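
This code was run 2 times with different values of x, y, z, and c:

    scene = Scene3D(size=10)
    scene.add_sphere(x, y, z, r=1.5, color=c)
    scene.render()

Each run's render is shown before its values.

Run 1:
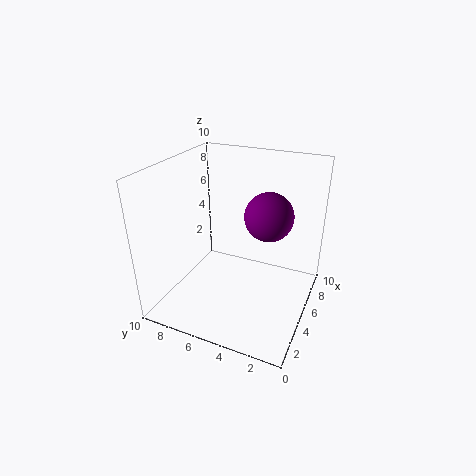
x = 4; y = 2.5; z = 7.5; c = 'purple'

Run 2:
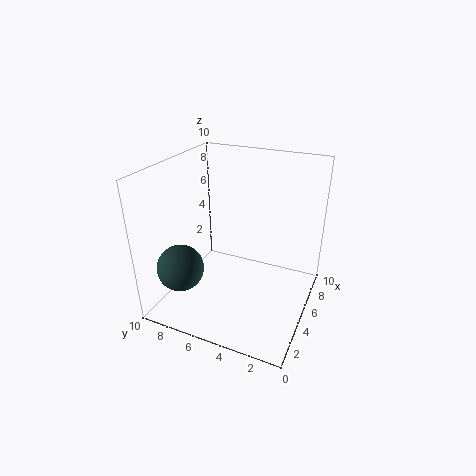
x = 1.5; y = 7.5; z = 4; c = 'darkslategray'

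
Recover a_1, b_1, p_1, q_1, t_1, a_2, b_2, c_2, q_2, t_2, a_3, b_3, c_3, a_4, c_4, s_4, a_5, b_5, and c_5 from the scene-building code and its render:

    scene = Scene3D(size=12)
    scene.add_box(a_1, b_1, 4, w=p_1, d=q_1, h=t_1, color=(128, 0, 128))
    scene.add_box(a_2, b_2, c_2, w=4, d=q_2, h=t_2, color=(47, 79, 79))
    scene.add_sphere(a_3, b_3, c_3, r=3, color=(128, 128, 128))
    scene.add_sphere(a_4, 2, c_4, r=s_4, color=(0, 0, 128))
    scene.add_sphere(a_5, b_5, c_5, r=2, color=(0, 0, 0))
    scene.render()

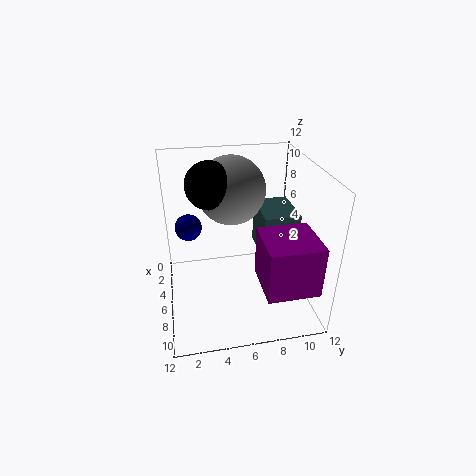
a_1 = 8; b_1 = 7; p_1 = 4; q_1 = 4; t_1 = 4; a_2 = 3; b_2 = 8; c_2 = 4; q_2 = 3; t_2 = 4; a_3 = 3; b_3 = 6; c_3 = 9; a_4 = 7; c_4 = 8; s_4 = 1; a_5 = 4; b_5 = 4; c_5 = 10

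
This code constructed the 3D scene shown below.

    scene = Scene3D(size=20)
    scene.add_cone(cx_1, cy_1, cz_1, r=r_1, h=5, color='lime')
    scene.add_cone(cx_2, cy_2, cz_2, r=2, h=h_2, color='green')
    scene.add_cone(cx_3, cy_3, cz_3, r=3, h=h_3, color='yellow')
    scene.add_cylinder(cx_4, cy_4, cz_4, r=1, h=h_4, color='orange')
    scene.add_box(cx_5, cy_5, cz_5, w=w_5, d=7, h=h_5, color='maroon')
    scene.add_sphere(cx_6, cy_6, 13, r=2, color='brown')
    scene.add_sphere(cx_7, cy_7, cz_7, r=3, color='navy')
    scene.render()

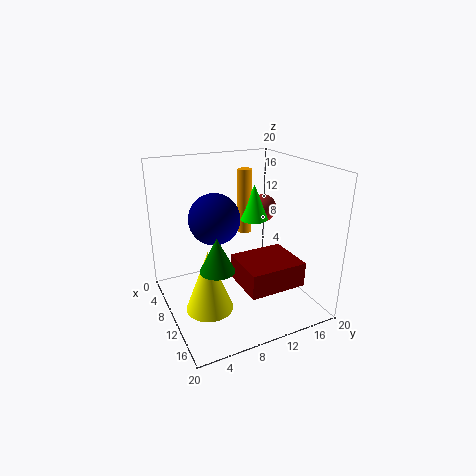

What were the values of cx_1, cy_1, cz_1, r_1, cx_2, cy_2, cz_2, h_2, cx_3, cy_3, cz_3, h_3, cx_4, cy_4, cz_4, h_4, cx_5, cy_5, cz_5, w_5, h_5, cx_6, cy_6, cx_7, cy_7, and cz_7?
cx_1 = 9
cy_1 = 13
cz_1 = 12
r_1 = 2
cx_2 = 17
cy_2 = 4
cz_2 = 10
h_2 = 4
cx_3 = 14
cy_3 = 4
cz_3 = 3
h_3 = 8
cx_4 = 8
cy_4 = 12
cz_4 = 10
h_4 = 9
cx_5 = 14
cy_5 = 7
cz_5 = 7
w_5 = 6
h_5 = 3
cx_6 = 8
cy_6 = 15
cx_7 = 14
cy_7 = 5
cz_7 = 15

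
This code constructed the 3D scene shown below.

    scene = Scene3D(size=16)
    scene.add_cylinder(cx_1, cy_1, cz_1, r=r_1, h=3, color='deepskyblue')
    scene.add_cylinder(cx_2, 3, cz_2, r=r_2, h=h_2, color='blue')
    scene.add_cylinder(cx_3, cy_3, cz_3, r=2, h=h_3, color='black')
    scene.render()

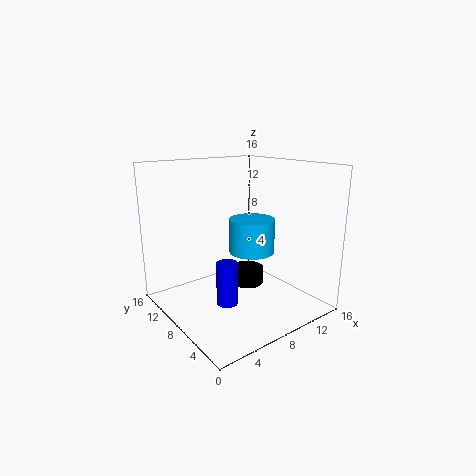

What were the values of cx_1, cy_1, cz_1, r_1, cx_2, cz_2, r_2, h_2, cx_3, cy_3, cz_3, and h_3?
cx_1 = 5
cy_1 = 2
cz_1 = 9
r_1 = 2
cx_2 = 3
cz_2 = 4
r_2 = 1
h_2 = 4
cx_3 = 11
cy_3 = 10
cz_3 = 1
h_3 = 2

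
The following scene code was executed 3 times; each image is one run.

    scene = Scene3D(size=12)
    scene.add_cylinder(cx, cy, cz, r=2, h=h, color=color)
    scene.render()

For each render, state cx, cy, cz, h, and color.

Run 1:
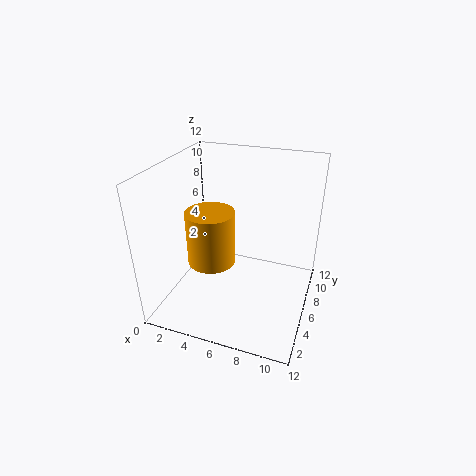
cx = 4
cy = 5
cz = 4
h = 4.5
color = 'orange'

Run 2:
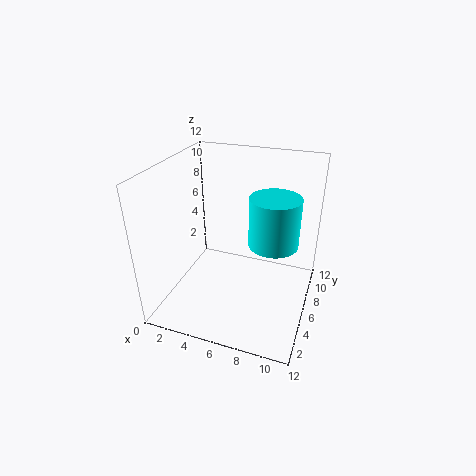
cx = 9
cy = 6
cz = 6
h = 4
color = 'cyan'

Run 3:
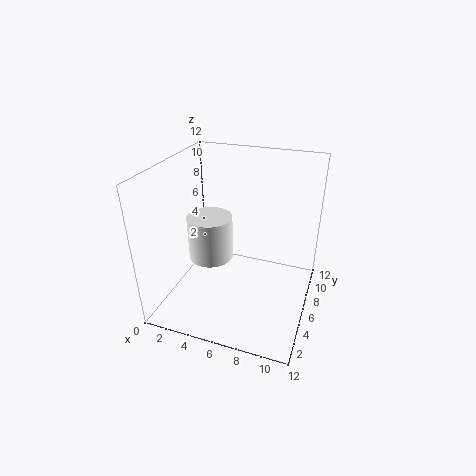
cx = 3
cy = 7
cz = 3
h = 4
color = 'white'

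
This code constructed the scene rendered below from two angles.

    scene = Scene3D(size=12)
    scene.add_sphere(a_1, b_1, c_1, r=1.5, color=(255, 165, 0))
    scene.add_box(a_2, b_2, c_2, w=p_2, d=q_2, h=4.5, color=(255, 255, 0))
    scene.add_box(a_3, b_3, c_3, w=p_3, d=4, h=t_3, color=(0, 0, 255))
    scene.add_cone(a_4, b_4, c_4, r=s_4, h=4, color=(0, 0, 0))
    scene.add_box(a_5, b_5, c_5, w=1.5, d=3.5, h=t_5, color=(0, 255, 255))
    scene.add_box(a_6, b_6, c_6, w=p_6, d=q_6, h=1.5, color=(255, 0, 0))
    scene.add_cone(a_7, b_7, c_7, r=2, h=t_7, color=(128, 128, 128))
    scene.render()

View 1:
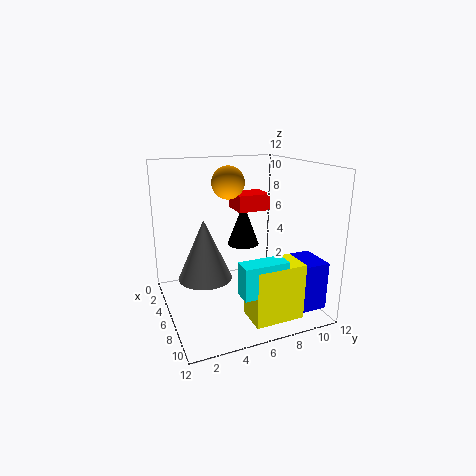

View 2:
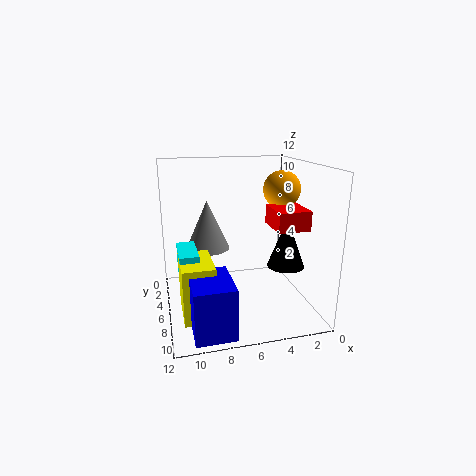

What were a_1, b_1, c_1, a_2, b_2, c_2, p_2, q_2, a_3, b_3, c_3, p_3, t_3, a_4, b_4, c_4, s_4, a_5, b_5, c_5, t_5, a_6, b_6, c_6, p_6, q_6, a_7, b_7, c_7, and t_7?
a_1 = 2.5
b_1 = 6.5
c_1 = 10
a_2 = 8.5
b_2 = 5.5
c_2 = 0.5
p_2 = 2.5
q_2 = 4
a_3 = 7.5
b_3 = 8
c_3 = 0.5
p_3 = 3
t_3 = 4
a_4 = 2.5
b_4 = 8
c_4 = 4
s_4 = 1.5
a_5 = 9.5
b_5 = 4.5
c_5 = 3
t_5 = 2.5
a_6 = 1.5
b_6 = 7
c_6 = 7.5
p_6 = 2.5
q_6 = 3
a_7 = 8
b_7 = 2.5
c_7 = 4
t_7 = 4.5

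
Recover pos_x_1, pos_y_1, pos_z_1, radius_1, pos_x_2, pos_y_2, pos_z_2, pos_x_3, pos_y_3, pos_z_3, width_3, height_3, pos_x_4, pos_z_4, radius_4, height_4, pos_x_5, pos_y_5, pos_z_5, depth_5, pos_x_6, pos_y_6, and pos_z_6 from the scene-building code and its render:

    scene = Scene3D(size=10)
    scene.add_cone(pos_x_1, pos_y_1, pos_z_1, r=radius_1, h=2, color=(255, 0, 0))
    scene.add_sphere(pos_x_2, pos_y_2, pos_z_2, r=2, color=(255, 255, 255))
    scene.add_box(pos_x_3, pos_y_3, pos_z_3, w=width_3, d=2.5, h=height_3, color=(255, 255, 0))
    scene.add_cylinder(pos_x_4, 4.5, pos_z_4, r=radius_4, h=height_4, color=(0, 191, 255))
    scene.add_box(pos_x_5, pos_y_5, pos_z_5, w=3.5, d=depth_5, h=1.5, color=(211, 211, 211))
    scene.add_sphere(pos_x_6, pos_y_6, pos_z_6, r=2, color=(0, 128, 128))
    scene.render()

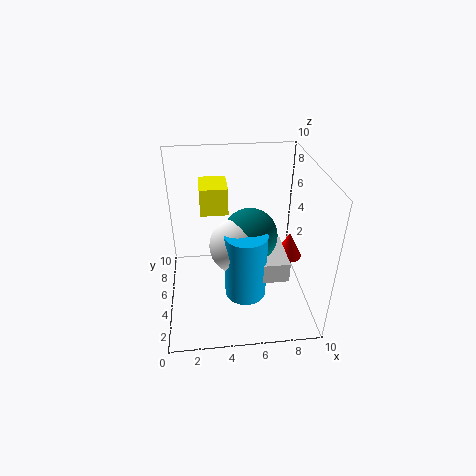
pos_x_1 = 9
pos_y_1 = 6
pos_z_1 = 2.5
radius_1 = 1
pos_x_2 = 5
pos_y_2 = 5.5
pos_z_2 = 4
pos_x_3 = 2.5
pos_y_3 = 6.5
pos_z_3 = 6
width_3 = 2
height_3 = 2
pos_x_4 = 5.5
pos_z_4 = 0.5
radius_4 = 1.5
height_4 = 5
pos_x_5 = 5
pos_y_5 = 3.5
pos_z_5 = 2
depth_5 = 3.5
pos_x_6 = 6
pos_y_6 = 6
pos_z_6 = 4.5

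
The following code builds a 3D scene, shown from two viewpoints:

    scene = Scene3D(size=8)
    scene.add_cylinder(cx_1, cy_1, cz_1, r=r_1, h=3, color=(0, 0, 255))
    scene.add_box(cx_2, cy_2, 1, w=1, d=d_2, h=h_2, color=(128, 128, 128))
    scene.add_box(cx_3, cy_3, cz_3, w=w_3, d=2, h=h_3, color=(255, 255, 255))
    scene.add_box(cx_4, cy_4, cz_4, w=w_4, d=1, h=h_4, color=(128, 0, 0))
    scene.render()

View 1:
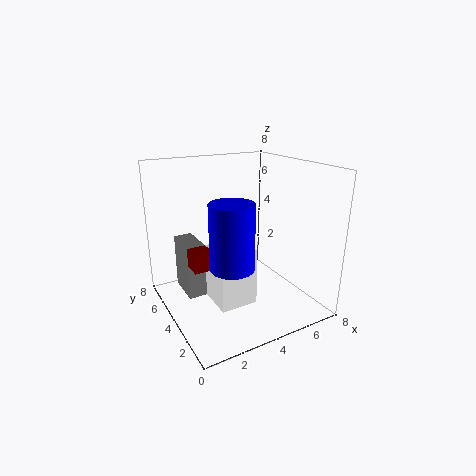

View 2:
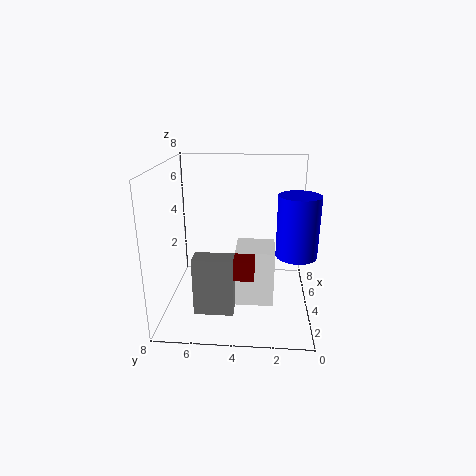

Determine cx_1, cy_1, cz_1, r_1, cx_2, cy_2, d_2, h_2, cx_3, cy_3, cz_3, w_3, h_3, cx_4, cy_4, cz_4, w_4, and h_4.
cx_1 = 2; cy_1 = 1; cz_1 = 4; r_1 = 1; cx_2 = 1; cy_2 = 4; d_2 = 2; h_2 = 3; cx_3 = 2; cy_3 = 2; cz_3 = 1; w_3 = 2; h_3 = 3; cx_4 = 1; cy_4 = 3; cz_4 = 3; w_4 = 2; h_4 = 1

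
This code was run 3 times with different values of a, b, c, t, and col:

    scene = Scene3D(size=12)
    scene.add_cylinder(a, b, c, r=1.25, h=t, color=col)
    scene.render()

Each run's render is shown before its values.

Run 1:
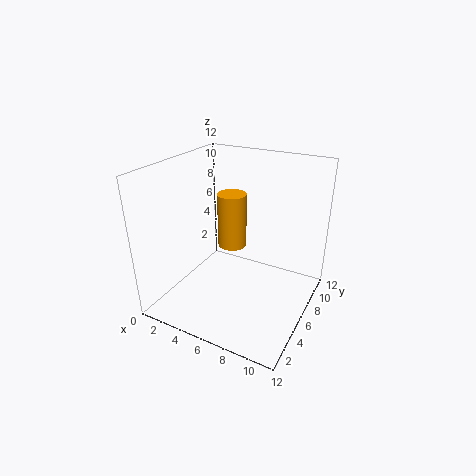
a = 4.75, b = 7.25, c = 4.5, t = 4.75, col = 'orange'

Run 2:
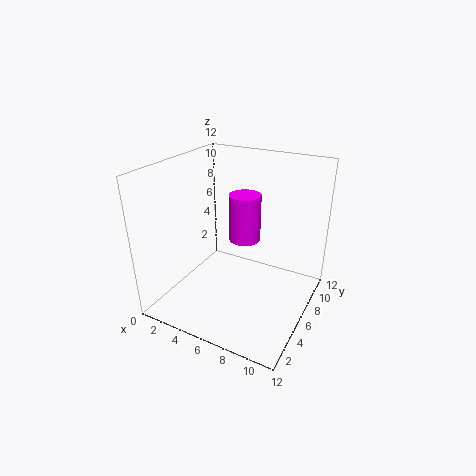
a = 6.75, b = 5.75, c = 6.25, t = 3.75, col = 'magenta'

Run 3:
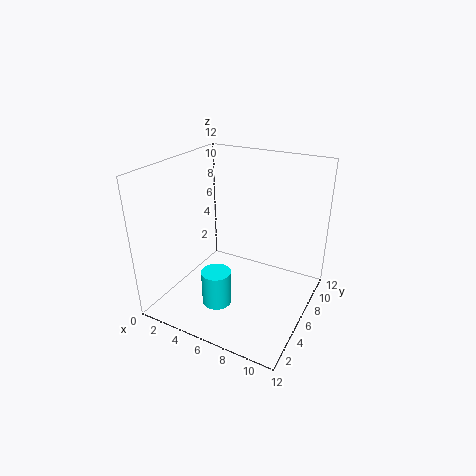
a = 5, b = 4, c = 0.5, t = 3, col = 'cyan'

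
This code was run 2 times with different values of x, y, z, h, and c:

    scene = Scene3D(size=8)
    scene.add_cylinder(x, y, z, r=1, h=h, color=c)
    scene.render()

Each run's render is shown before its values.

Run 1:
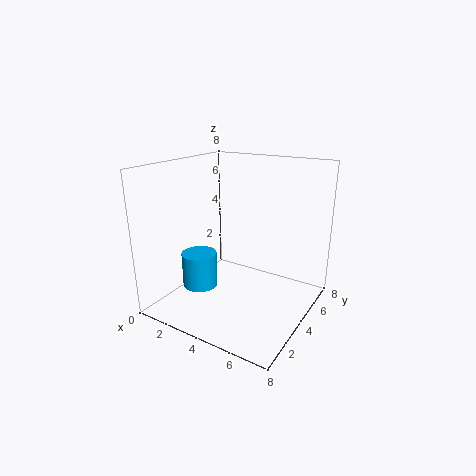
x = 2, y = 3, z = 1, h = 2, c = 'deepskyblue'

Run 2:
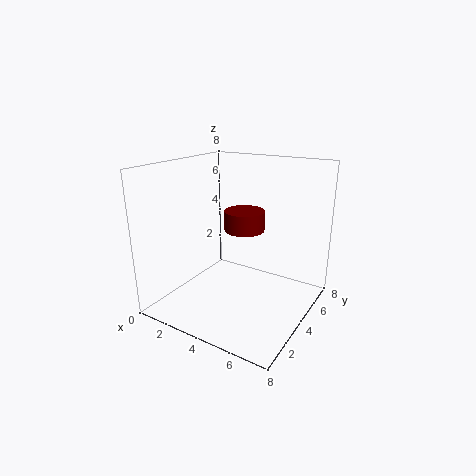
x = 5, y = 3, z = 5, h = 1, c = 'maroon'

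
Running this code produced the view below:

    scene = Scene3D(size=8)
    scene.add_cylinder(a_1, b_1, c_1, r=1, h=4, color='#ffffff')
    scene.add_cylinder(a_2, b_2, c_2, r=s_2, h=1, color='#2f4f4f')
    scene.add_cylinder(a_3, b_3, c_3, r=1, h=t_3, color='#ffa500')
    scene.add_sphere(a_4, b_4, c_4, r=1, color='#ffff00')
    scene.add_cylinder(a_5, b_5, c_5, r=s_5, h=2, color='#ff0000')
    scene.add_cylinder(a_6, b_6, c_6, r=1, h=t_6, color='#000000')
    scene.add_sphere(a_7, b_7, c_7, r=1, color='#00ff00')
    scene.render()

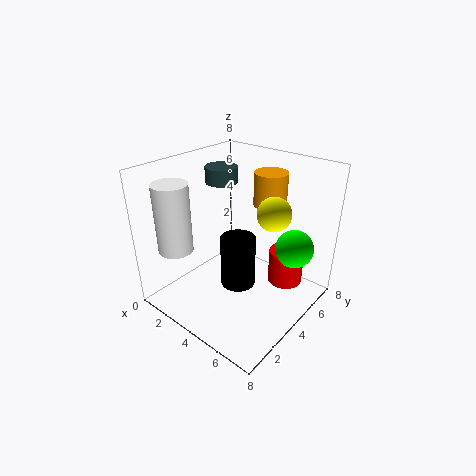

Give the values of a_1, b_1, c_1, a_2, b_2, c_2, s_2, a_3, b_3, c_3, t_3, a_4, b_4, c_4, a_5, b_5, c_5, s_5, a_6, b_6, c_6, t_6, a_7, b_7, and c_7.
a_1 = 1
b_1 = 2
c_1 = 3
a_2 = 1
b_2 = 6
c_2 = 6
s_2 = 1
a_3 = 4
b_3 = 7
c_3 = 5
t_3 = 2
a_4 = 5
b_4 = 6
c_4 = 5
a_5 = 6
b_5 = 6
c_5 = 1
s_5 = 1
a_6 = 4
b_6 = 4
c_6 = 1
t_6 = 3
a_7 = 7
b_7 = 5
c_7 = 4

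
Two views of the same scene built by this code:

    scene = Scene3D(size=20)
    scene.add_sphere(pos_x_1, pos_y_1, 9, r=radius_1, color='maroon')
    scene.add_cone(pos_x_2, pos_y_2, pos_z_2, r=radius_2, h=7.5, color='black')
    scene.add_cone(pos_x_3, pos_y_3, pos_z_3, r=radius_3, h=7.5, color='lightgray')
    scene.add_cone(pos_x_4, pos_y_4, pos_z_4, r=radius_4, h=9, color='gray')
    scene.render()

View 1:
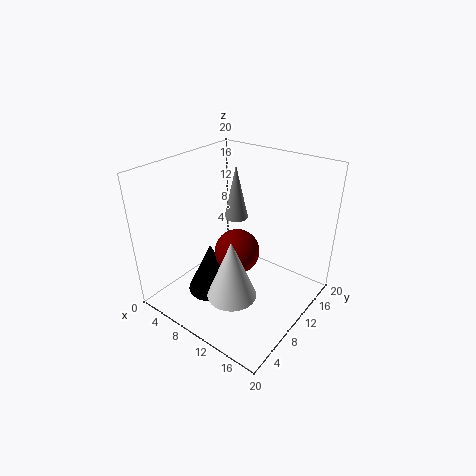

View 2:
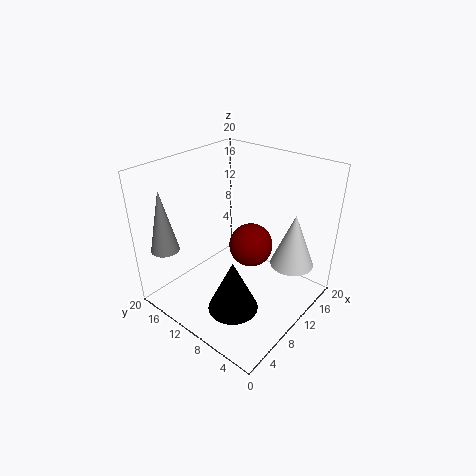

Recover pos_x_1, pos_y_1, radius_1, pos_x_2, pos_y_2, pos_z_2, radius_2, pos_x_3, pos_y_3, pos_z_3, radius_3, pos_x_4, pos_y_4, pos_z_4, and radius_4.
pos_x_1 = 11, pos_y_1 = 8.5, radius_1 = 3, pos_x_2 = 6.5, pos_y_2 = 8, pos_z_2 = 1, radius_2 = 3.5, pos_x_3 = 14, pos_y_3 = 3.5, pos_z_3 = 6.5, radius_3 = 3, pos_x_4 = 3.5, pos_y_4 = 18, pos_z_4 = 8, radius_4 = 2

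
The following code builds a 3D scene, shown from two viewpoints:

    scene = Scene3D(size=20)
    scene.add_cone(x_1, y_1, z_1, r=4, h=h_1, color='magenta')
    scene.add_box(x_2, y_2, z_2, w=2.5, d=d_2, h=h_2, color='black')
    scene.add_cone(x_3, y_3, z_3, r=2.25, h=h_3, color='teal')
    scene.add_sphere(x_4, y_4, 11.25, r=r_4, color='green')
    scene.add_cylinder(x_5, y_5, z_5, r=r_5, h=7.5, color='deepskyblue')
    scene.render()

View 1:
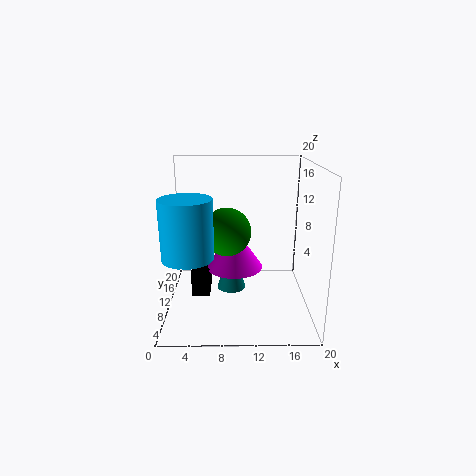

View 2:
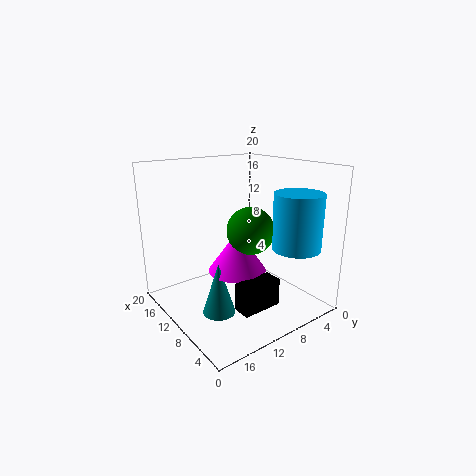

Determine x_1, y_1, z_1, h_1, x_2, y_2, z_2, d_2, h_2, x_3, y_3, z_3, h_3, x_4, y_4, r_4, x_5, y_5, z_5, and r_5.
x_1 = 9.5, y_1 = 10.5, z_1 = 5.5, h_1 = 5.75, x_2 = 3.5, y_2 = 8, z_2 = 2, d_2 = 5.5, h_2 = 3.75, x_3 = 9, y_3 = 14, z_3 = 0.25, h_3 = 7.25, x_4 = 8.5, y_4 = 9, r_4 = 3.25, x_5 = 3.75, y_5 = 5, z_5 = 9.25, r_5 = 3.25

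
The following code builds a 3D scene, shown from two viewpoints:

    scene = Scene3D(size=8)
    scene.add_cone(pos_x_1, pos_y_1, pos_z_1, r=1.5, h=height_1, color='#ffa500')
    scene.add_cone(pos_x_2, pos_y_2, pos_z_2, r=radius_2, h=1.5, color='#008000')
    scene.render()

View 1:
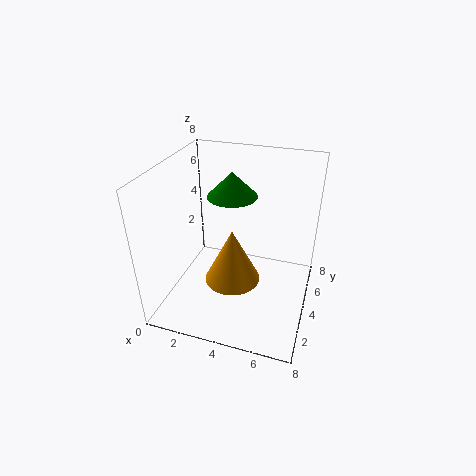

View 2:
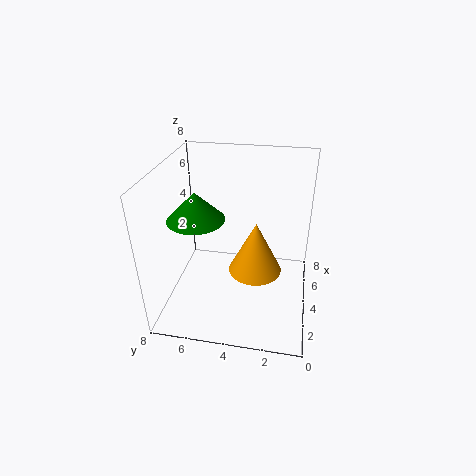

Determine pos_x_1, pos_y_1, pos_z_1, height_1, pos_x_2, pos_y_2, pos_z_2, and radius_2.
pos_x_1 = 4
pos_y_1 = 3
pos_z_1 = 2
height_1 = 3
pos_x_2 = 3
pos_y_2 = 6
pos_z_2 = 5.5
radius_2 = 1.5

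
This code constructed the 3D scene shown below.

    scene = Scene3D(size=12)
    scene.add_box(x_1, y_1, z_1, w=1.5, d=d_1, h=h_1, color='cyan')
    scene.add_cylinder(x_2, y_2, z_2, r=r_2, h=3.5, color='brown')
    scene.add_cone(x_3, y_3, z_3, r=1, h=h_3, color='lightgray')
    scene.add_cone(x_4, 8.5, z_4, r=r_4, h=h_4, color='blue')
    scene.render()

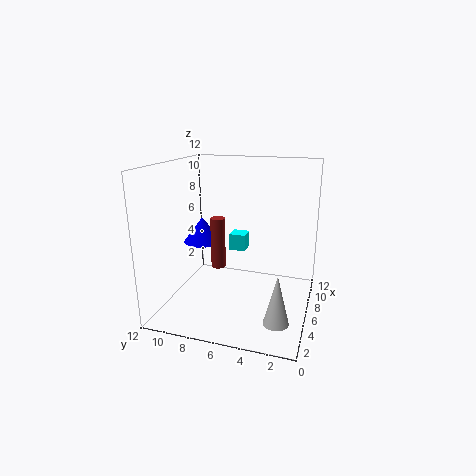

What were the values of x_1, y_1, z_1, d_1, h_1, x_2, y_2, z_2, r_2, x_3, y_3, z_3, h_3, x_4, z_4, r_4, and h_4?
x_1 = 8
y_1 = 6
z_1 = 4
d_1 = 1.5
h_1 = 1.5
x_2 = 1.5
y_2 = 6
z_2 = 5.5
r_2 = 0.5
x_3 = 3
y_3 = 2
z_3 = 0.5
h_3 = 4
x_4 = 4.5
z_4 = 6
r_4 = 1.5
h_4 = 2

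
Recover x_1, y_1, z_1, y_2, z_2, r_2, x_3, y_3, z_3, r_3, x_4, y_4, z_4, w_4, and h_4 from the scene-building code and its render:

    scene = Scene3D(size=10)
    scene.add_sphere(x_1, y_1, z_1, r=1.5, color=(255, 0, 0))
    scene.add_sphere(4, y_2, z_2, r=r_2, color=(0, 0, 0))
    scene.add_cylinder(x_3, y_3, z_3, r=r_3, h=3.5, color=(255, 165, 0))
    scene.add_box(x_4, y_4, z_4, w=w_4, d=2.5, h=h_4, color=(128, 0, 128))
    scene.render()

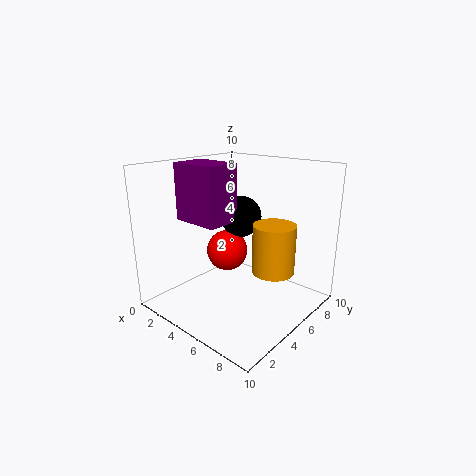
x_1 = 3.5, y_1 = 5.5, z_1 = 3.5, y_2 = 6.5, z_2 = 6, r_2 = 1.5, x_3 = 7, y_3 = 6.5, z_3 = 2.5, r_3 = 1.5, x_4 = 1, y_4 = 3, z_4 = 6, w_4 = 3.5, h_4 = 4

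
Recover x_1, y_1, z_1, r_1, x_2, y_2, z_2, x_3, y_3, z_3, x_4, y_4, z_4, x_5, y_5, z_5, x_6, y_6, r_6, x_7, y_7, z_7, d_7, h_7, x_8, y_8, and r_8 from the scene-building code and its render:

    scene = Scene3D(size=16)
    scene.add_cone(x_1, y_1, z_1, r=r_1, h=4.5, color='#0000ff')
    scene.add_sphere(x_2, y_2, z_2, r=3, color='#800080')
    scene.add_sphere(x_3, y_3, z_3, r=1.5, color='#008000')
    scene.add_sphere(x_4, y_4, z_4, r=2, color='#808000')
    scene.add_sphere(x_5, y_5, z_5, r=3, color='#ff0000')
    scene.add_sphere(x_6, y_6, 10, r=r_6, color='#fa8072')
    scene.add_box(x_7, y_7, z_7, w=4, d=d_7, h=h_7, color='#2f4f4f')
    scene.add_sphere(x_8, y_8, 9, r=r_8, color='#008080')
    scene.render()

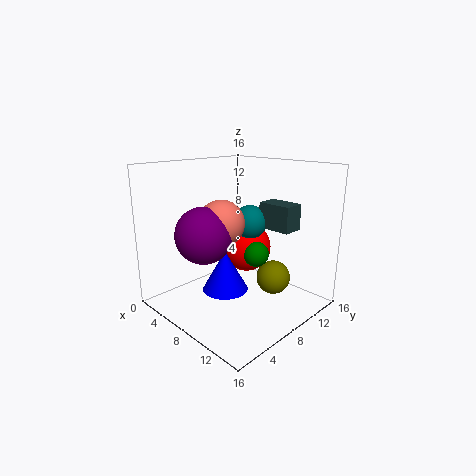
x_1 = 8, y_1 = 6, z_1 = 2.5, r_1 = 2.5, x_2 = 7, y_2 = 4, z_2 = 9, x_3 = 8.5, y_3 = 10.5, z_3 = 5.5, x_4 = 10, y_4 = 12, z_4 = 2.5, x_5 = 6, y_5 = 11.5, z_5 = 5.5, x_6 = 7.5, y_6 = 6, r_6 = 2.5, x_7 = 8, y_7 = 11.5, z_7 = 8.5, d_7 = 2.5, h_7 = 3, x_8 = 7, y_8 = 11, r_8 = 2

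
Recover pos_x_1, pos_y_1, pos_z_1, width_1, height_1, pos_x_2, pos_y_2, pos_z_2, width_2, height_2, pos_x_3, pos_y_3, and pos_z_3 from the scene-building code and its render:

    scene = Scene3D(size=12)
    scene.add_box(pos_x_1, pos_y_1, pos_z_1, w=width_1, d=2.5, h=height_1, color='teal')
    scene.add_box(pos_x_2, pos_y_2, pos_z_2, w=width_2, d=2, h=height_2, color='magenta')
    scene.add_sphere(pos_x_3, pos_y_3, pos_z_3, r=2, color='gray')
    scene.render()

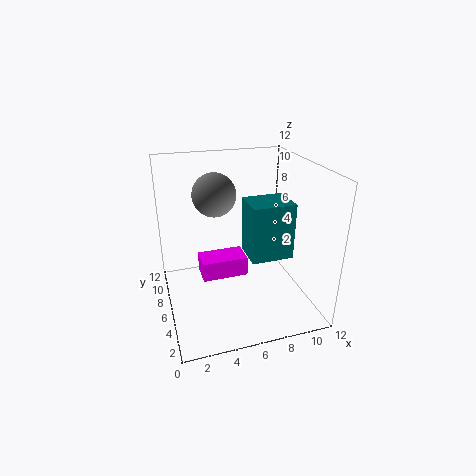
pos_x_1 = 5.5, pos_y_1 = 1, pos_z_1 = 6.5, width_1 = 3, height_1 = 4, pos_x_2 = 2.5, pos_y_2 = 3.5, pos_z_2 = 4, width_2 = 3.5, height_2 = 1.5, pos_x_3 = 5, pos_y_3 = 10, pos_z_3 = 8.5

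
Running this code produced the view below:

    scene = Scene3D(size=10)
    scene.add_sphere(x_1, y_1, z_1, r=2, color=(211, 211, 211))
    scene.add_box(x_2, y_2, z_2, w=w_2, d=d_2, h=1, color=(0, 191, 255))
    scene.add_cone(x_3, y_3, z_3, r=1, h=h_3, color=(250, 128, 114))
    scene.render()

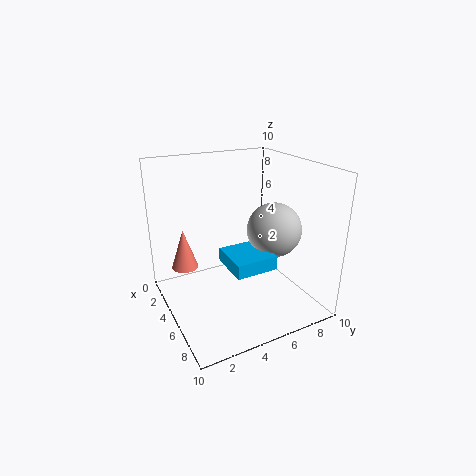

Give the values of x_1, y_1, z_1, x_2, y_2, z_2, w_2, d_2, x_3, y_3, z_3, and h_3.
x_1 = 5, y_1 = 8, z_1 = 5, x_2 = 4, y_2 = 4, z_2 = 3, w_2 = 3, d_2 = 3, x_3 = 2, y_3 = 2, z_3 = 2, h_3 = 3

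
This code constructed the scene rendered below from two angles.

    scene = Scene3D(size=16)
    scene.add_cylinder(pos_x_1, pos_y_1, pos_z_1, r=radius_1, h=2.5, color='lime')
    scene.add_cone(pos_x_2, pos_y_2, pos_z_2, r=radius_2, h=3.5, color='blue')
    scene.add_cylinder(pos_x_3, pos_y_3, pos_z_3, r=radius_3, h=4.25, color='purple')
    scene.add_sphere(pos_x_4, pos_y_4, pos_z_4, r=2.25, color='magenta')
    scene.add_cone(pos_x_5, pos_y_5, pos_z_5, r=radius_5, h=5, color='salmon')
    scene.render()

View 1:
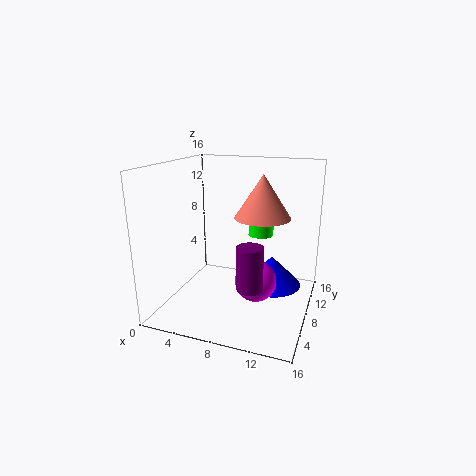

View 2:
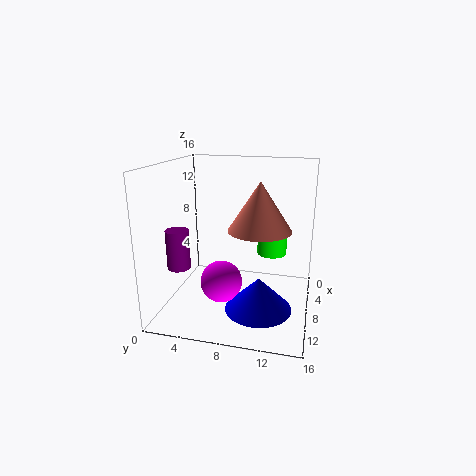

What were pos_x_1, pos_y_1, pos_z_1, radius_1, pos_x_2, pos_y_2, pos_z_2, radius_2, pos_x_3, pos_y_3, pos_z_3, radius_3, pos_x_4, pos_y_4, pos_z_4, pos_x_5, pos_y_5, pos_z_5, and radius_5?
pos_x_1 = 9.5; pos_y_1 = 12; pos_z_1 = 7.25; radius_1 = 1.5; pos_x_2 = 11.25; pos_y_2 = 11; pos_z_2 = 1.5; radius_2 = 3.5; pos_x_3 = 11.25; pos_y_3 = 2.25; pos_z_3 = 5.25; radius_3 = 1.25; pos_x_4 = 10.5; pos_y_4 = 6.75; pos_z_4 = 3.75; pos_x_5 = 10; pos_y_5 = 10.75; pos_z_5 = 9.75; radius_5 = 3.25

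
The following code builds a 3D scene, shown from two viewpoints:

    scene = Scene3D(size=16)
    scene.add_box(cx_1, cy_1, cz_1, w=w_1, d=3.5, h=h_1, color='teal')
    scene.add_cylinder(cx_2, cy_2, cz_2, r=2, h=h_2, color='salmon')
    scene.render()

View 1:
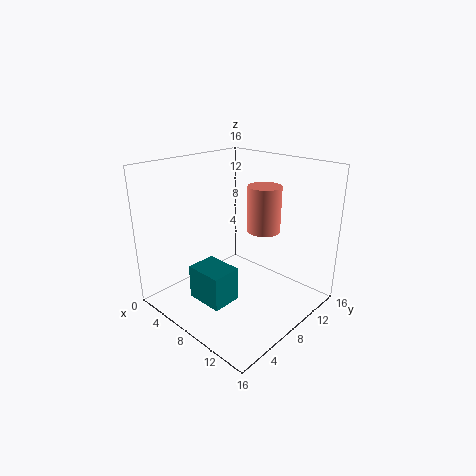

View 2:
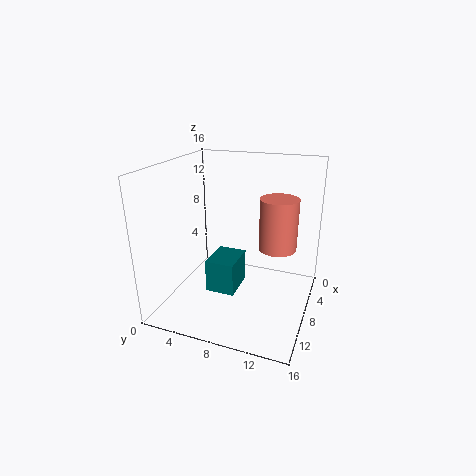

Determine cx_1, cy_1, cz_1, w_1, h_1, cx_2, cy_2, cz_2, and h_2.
cx_1 = 4; cy_1 = 4; cz_1 = 0.5; w_1 = 4.5; h_1 = 4; cx_2 = 8; cy_2 = 12.5; cz_2 = 7.5; h_2 = 5.5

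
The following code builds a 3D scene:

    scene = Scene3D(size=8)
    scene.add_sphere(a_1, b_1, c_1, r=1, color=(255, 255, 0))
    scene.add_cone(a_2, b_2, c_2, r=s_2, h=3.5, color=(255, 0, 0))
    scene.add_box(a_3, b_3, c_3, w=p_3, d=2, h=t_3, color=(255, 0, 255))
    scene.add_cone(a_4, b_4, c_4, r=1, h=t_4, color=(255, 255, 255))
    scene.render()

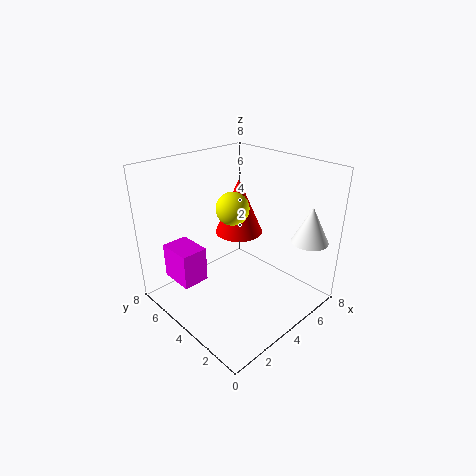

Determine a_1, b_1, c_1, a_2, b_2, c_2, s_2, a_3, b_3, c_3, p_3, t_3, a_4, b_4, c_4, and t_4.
a_1 = 5; b_1 = 5.5; c_1 = 5; a_2 = 6; b_2 = 6; c_2 = 3; s_2 = 1.5; a_3 = 1; b_3 = 5; c_3 = 1.5; p_3 = 1.5; t_3 = 2; a_4 = 6.5; b_4 = 1; c_4 = 4; t_4 = 2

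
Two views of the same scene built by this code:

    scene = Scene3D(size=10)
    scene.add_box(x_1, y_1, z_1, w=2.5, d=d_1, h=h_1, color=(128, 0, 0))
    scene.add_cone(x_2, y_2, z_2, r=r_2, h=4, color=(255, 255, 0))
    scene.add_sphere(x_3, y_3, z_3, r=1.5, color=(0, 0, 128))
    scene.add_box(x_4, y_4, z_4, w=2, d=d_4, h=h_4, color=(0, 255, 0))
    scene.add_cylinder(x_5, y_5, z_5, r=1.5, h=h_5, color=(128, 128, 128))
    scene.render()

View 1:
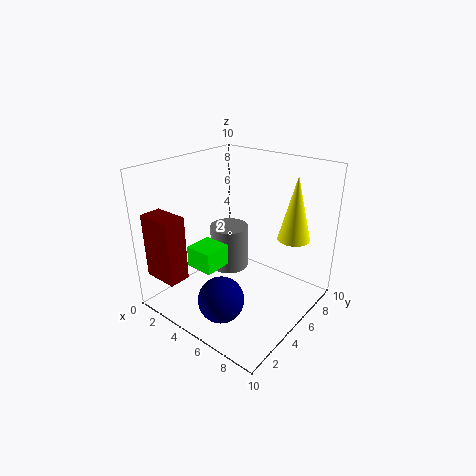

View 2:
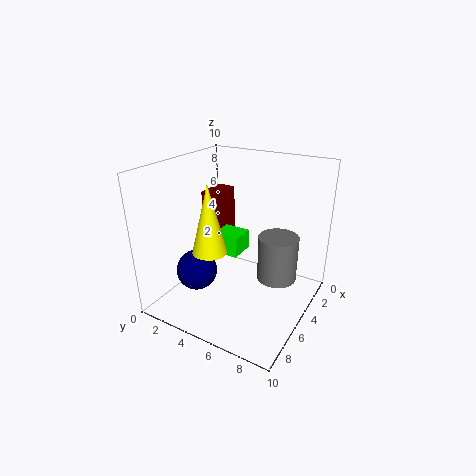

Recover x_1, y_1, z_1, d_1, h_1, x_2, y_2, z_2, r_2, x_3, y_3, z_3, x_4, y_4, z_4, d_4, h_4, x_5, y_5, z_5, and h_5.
x_1 = 0.5; y_1 = 0.5; z_1 = 2.5; d_1 = 1.5; h_1 = 4.5; x_2 = 9; y_2 = 5.5; z_2 = 6; r_2 = 1; x_3 = 6; y_3 = 2; z_3 = 2; x_4 = 2.5; y_4 = 2.5; z_4 = 3; d_4 = 2; h_4 = 1.5; x_5 = 2.5; y_5 = 7; z_5 = 1; h_5 = 3.5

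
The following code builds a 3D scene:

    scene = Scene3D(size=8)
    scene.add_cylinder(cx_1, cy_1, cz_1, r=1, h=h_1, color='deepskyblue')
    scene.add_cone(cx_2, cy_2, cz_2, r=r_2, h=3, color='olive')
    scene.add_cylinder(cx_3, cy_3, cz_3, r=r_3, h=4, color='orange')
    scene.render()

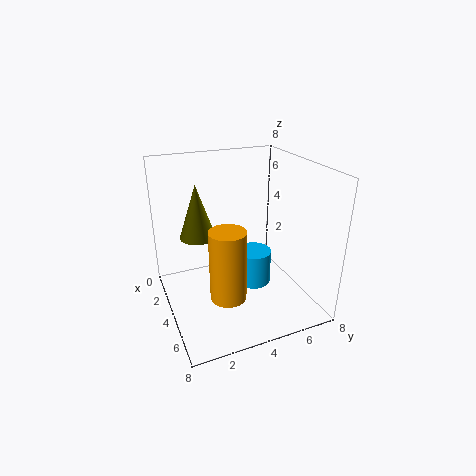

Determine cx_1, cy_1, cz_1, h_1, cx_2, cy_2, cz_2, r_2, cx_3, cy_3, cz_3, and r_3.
cx_1 = 4, cy_1 = 5, cz_1 = 1, h_1 = 2, cx_2 = 3, cy_2 = 2, cz_2 = 4, r_2 = 1, cx_3 = 5, cy_3 = 3, cz_3 = 1, r_3 = 1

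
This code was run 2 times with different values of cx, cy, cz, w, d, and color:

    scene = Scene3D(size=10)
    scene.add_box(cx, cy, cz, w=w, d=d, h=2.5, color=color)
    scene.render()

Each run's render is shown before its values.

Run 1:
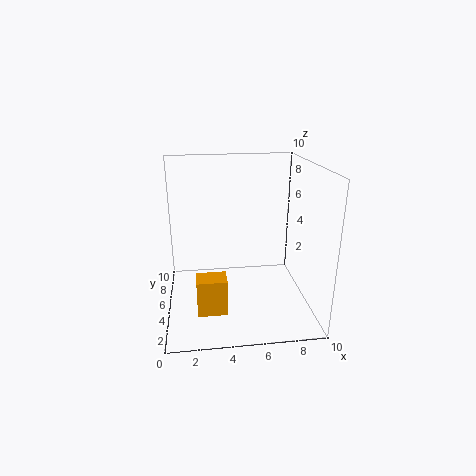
cx = 2; cy = 2.5; cz = 0.5; w = 2; d = 1.5; color = 'orange'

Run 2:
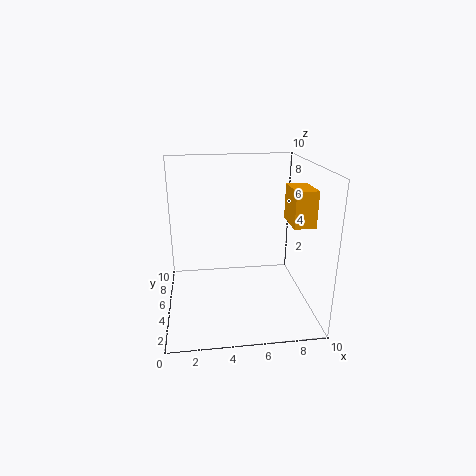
cx = 8.5; cy = 3.5; cz = 6; w = 1.5; d = 2.5; color = 'orange'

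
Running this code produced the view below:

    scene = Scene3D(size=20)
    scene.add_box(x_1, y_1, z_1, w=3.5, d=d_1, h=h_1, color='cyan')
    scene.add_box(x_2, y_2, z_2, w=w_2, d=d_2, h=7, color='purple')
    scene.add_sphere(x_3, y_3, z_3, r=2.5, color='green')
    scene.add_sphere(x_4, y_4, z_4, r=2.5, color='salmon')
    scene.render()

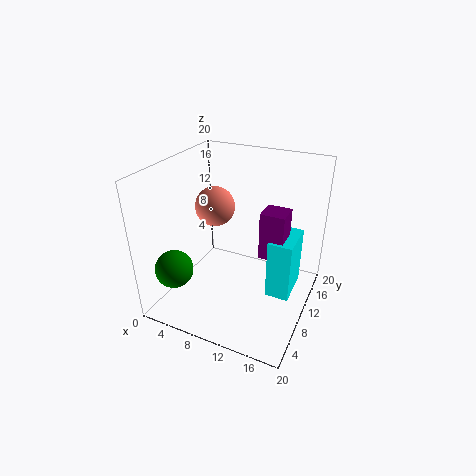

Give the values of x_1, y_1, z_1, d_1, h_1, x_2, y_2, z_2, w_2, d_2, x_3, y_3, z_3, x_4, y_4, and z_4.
x_1 = 14
y_1 = 11
z_1 = 0.5
d_1 = 6
h_1 = 9
x_2 = 12.5
y_2 = 11.5
z_2 = 6.5
w_2 = 3.5
d_2 = 3.5
x_3 = 4
y_3 = 3
z_3 = 7.5
x_4 = 8
y_4 = 7.5
z_4 = 15.5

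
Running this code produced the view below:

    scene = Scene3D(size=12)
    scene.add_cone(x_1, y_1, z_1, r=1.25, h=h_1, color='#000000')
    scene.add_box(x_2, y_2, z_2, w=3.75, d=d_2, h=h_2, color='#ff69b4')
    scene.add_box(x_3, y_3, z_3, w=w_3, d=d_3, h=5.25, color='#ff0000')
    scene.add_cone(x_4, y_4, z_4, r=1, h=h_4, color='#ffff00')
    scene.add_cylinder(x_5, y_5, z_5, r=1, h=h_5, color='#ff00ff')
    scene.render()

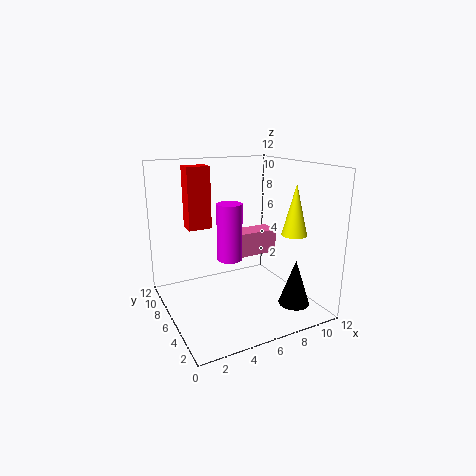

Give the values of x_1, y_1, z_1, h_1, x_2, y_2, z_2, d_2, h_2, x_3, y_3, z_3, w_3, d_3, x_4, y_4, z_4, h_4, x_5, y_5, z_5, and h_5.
x_1 = 9.25, y_1 = 2.25, z_1 = 1, h_1 = 3.75, x_2 = 5.5, y_2 = 5.25, z_2 = 4.5, d_2 = 1.75, h_2 = 2, x_3 = 2.5, y_3 = 8, z_3 = 6.5, w_3 = 2, d_3 = 1.5, x_4 = 9.25, y_4 = 2.75, z_4 = 6.75, h_4 = 4, x_5 = 4.75, y_5 = 5, z_5 = 4.75, h_5 = 4.5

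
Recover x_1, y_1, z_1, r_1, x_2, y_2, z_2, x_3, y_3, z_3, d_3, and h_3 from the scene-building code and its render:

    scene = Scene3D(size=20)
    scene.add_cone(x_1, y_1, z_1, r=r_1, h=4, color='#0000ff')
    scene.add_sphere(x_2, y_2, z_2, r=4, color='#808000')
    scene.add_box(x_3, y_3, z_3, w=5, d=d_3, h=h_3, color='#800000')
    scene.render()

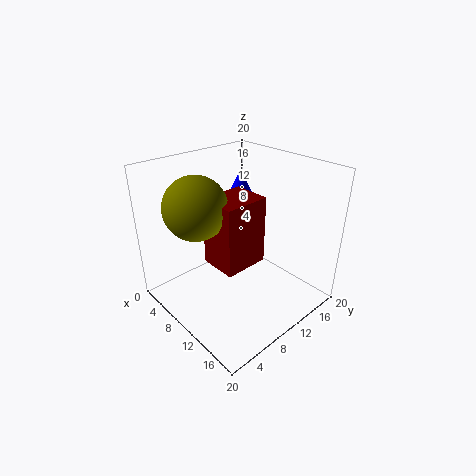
x_1 = 4, y_1 = 16, z_1 = 13, r_1 = 2, x_2 = 9, y_2 = 4, z_2 = 16, x_3 = 9, y_3 = 5, z_3 = 8, d_3 = 6, h_3 = 9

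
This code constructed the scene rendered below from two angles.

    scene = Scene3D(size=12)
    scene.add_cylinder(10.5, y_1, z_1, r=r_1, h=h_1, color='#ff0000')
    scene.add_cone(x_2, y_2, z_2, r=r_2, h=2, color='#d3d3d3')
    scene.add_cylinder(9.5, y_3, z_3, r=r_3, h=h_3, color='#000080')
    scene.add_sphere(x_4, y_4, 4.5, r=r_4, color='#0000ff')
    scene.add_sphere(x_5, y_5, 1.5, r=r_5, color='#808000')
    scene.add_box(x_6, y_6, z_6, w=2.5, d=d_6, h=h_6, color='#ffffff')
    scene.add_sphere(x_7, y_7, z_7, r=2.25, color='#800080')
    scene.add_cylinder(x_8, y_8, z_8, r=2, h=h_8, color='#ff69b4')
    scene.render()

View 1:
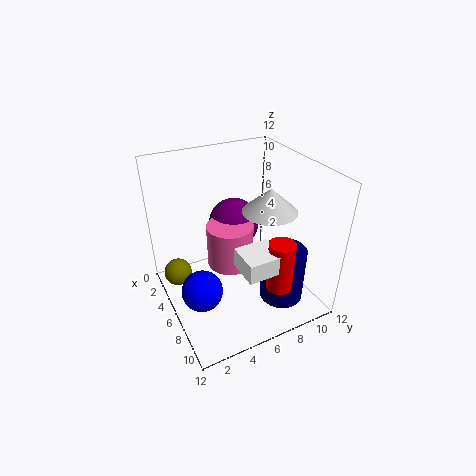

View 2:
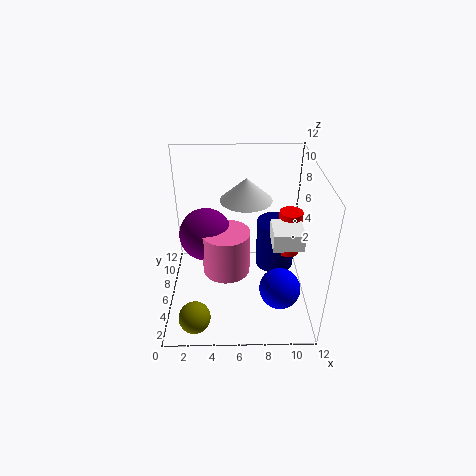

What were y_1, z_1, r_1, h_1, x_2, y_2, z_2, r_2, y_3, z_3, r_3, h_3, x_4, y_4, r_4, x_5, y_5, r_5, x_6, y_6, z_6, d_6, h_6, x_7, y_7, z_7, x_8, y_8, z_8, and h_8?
y_1 = 7.25; z_1 = 3.75; r_1 = 1; h_1 = 4; x_2 = 6.75; y_2 = 8.5; z_2 = 8.25; r_2 = 2.25; y_3 = 8.25; z_3 = 1.75; r_3 = 1.75; h_3 = 4.5; x_4 = 9; y_4 = 1.5; r_4 = 1.5; x_5 = 2.5; y_5 = 1.5; r_5 = 1.25; x_6 = 8.75; y_6 = 4.25; z_6 = 5.75; d_6 = 2.75; h_6 = 1.5; x_7 = 3.25; y_7 = 7; z_7 = 5.75; x_8 = 5; y_8 = 5.75; z_8 = 3; h_8 = 3.75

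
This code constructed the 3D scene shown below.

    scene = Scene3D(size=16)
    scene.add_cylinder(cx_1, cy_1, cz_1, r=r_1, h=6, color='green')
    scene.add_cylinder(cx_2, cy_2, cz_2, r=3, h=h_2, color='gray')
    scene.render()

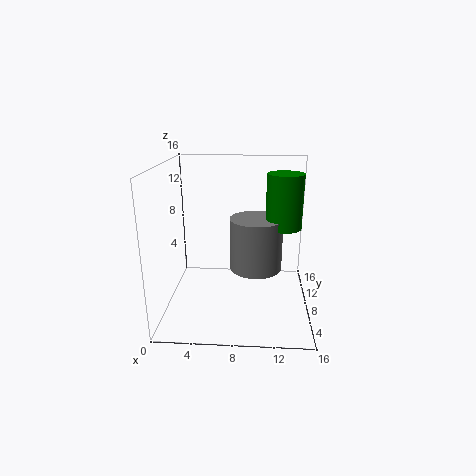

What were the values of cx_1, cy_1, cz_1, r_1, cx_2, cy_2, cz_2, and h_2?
cx_1 = 13, cy_1 = 9, cz_1 = 9, r_1 = 2, cx_2 = 10, cy_2 = 9, cz_2 = 4, h_2 = 6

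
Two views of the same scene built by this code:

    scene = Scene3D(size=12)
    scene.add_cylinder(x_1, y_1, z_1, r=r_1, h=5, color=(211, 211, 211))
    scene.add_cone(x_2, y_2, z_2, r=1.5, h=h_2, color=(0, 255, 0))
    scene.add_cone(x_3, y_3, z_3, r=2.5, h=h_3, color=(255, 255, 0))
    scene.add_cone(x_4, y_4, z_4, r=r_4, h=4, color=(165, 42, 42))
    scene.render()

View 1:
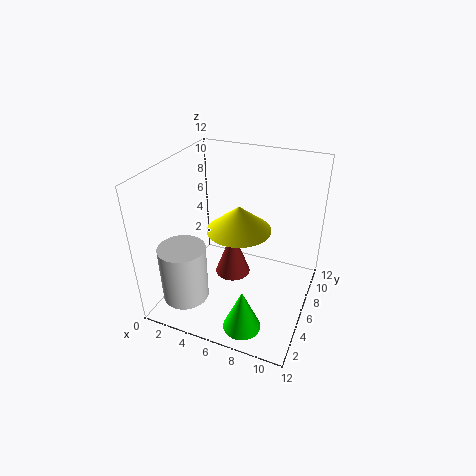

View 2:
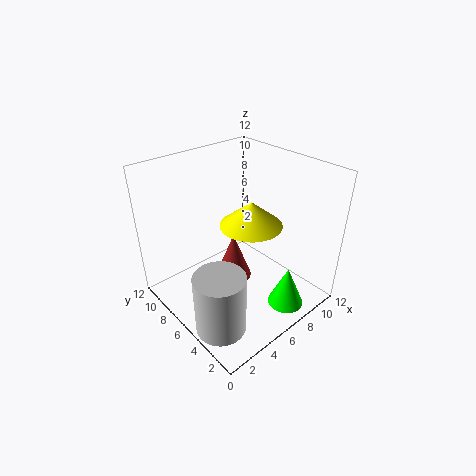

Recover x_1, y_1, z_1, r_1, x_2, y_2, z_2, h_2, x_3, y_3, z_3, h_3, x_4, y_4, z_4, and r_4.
x_1 = 2, y_1 = 3.5, z_1 = 0.5, r_1 = 2, x_2 = 8, y_2 = 2, z_2 = 0.5, h_2 = 3.5, x_3 = 6.5, y_3 = 5, z_3 = 7.5, h_3 = 2, x_4 = 5.5, y_4 = 6, z_4 = 2.5, r_4 = 1.5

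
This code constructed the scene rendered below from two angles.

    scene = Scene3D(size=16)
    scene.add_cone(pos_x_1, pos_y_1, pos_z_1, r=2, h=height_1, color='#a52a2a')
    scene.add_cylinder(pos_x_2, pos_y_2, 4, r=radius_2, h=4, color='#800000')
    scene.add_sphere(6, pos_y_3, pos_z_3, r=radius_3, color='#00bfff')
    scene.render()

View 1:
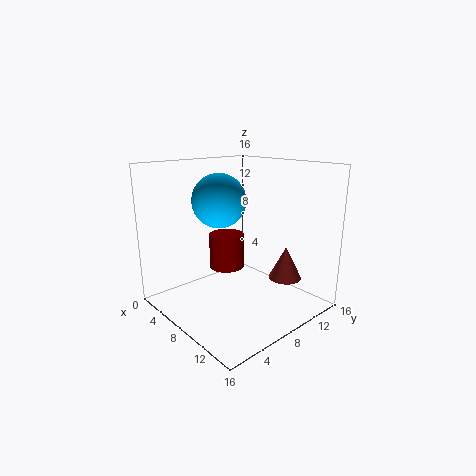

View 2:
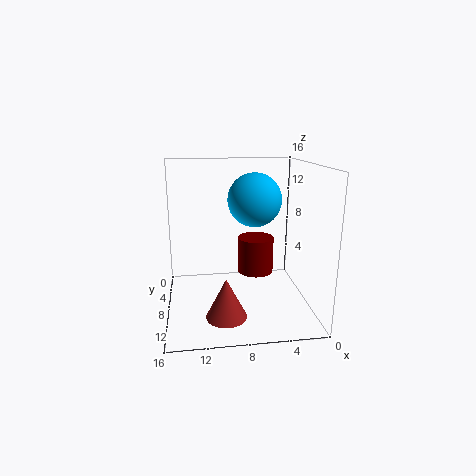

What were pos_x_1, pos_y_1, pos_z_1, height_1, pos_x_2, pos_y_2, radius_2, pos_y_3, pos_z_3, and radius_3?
pos_x_1 = 10
pos_y_1 = 14
pos_z_1 = 2
height_1 = 4
pos_x_2 = 6
pos_y_2 = 8
radius_2 = 2
pos_y_3 = 7
pos_z_3 = 12
radius_3 = 3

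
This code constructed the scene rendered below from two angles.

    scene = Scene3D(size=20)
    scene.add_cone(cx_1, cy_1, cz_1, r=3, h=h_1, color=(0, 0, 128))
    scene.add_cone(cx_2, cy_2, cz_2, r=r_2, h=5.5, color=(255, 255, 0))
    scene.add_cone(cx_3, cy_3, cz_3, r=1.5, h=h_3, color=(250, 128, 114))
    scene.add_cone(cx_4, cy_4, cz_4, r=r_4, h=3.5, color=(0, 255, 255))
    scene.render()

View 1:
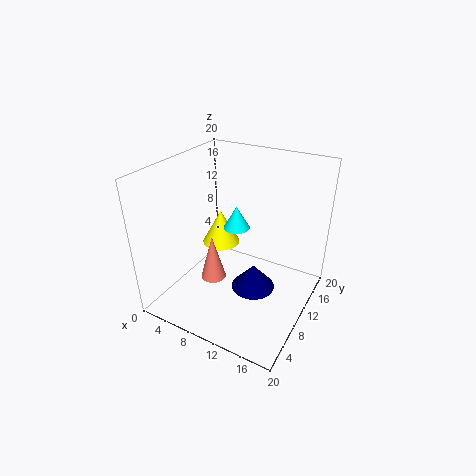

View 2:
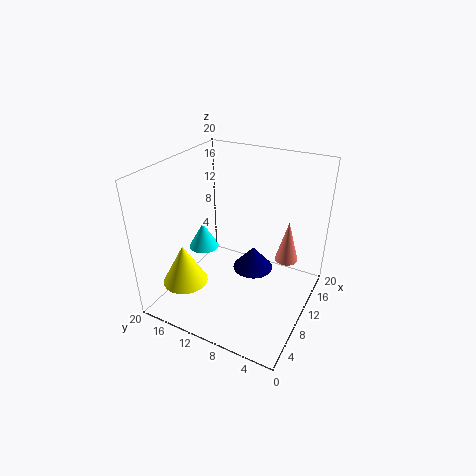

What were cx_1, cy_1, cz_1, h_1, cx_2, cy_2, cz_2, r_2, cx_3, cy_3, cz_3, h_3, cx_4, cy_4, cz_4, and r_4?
cx_1 = 13
cy_1 = 9
cz_1 = 3.5
h_1 = 3.5
cx_2 = 4
cy_2 = 15
cz_2 = 5
r_2 = 3
cx_3 = 10.5
cy_3 = 3
cz_3 = 8.5
h_3 = 5.5
cx_4 = 7.5
cy_4 = 14
cz_4 = 9
r_4 = 2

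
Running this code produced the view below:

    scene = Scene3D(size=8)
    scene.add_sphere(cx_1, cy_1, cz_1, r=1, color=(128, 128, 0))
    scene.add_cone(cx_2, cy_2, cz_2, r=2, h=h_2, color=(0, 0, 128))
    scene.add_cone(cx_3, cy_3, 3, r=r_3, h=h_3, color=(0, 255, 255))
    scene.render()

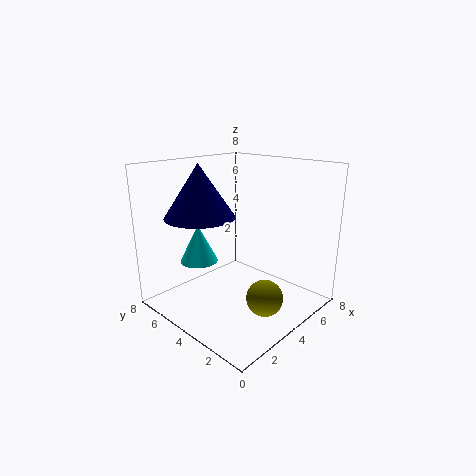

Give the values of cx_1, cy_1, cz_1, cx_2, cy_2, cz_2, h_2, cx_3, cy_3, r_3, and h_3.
cx_1 = 4, cy_1 = 2, cz_1 = 1, cx_2 = 3, cy_2 = 6, cz_2 = 5, h_2 = 3, cx_3 = 2, cy_3 = 5, r_3 = 1, h_3 = 2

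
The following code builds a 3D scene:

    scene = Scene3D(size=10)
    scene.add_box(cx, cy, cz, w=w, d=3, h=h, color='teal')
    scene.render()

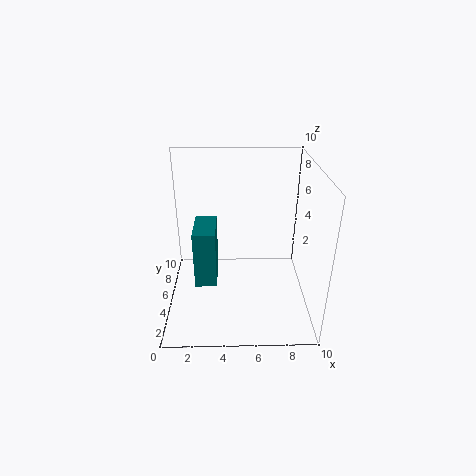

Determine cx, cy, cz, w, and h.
cx = 2, cy = 3.5, cz = 2, w = 1.5, h = 4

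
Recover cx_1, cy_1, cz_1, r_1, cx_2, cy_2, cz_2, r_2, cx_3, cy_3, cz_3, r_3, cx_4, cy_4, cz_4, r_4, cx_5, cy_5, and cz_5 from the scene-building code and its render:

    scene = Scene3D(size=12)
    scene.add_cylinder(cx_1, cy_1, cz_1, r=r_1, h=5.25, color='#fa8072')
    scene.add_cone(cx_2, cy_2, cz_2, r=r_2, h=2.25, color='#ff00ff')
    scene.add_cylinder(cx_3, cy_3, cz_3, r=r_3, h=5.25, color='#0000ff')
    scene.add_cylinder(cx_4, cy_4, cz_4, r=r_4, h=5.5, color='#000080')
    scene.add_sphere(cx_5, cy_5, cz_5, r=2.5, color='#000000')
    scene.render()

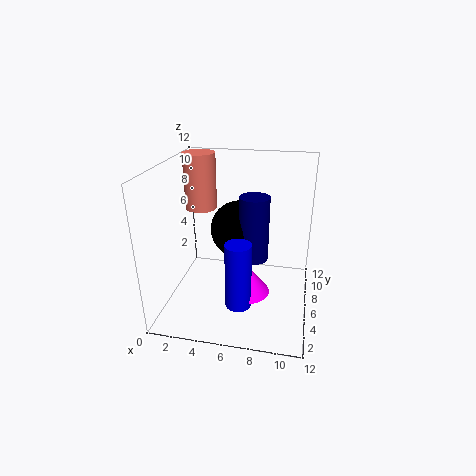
cx_1 = 1.5, cy_1 = 10.25, cz_1 = 6.75, r_1 = 1.5, cx_2 = 7.25, cy_2 = 3.75, cz_2 = 2.5, r_2 = 1.75, cx_3 = 6.75, cy_3 = 2.5, cz_3 = 2, r_3 = 1, cx_4 = 7.25, cy_4 = 6.5, cz_4 = 4, r_4 = 1.25, cx_5 = 5.75, cy_5 = 7.75, cz_5 = 6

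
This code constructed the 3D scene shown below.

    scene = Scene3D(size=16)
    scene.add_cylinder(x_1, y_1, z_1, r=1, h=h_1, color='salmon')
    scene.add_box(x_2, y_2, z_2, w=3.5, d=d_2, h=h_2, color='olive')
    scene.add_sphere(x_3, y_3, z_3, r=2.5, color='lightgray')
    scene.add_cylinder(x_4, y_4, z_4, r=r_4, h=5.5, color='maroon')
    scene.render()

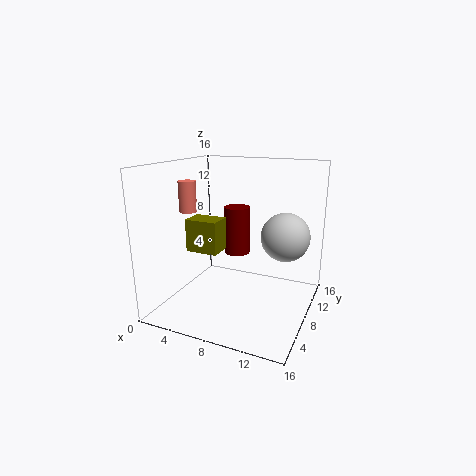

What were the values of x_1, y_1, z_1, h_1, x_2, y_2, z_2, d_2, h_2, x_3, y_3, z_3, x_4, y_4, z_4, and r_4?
x_1 = 2, y_1 = 7.5, z_1 = 10.5, h_1 = 3.5, x_2 = 3.5, y_2 = 4.5, z_2 = 7, d_2 = 2.5, h_2 = 3.5, x_3 = 13.5, y_3 = 7.5, z_3 = 9, x_4 = 7, y_4 = 10, z_4 = 5.5, r_4 = 1.5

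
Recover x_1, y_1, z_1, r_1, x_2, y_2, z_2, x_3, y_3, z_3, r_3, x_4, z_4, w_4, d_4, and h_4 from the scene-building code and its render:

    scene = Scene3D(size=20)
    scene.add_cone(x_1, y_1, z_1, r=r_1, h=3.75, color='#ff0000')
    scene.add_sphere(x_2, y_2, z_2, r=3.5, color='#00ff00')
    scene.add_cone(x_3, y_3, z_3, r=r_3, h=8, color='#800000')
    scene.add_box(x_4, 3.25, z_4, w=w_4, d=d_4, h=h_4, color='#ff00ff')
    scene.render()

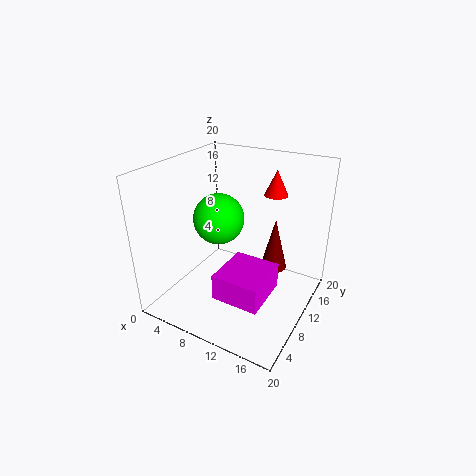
x_1 = 12.5, y_1 = 16.75, z_1 = 14.5, r_1 = 1.75, x_2 = 7.25, y_2 = 9.5, z_2 = 12.5, x_3 = 13.25, y_3 = 15.5, z_3 = 3.25, r_3 = 2, x_4 = 10, z_4 = 4.25, w_4 = 6.25, d_4 = 6.75, h_4 = 3.5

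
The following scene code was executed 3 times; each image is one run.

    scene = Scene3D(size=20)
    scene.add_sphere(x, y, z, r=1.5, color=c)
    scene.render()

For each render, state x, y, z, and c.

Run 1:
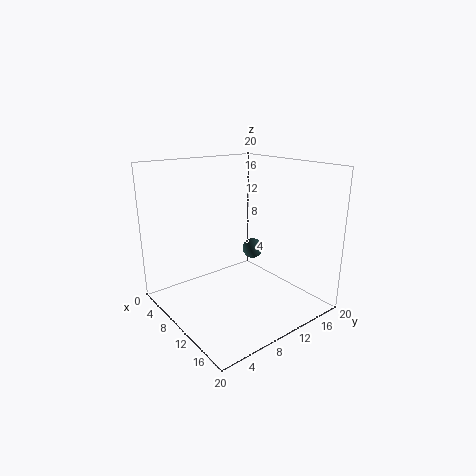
x = 8.5, y = 14, z = 7, c = 'darkslategray'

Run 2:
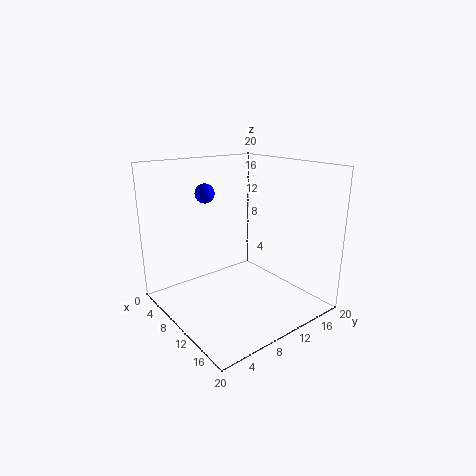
x = 2.5, y = 9.5, z = 15, c = 'blue'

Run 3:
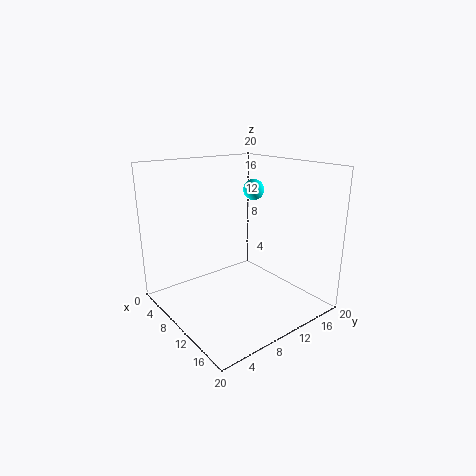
x = 8.5, y = 14, z = 16, c = 'cyan'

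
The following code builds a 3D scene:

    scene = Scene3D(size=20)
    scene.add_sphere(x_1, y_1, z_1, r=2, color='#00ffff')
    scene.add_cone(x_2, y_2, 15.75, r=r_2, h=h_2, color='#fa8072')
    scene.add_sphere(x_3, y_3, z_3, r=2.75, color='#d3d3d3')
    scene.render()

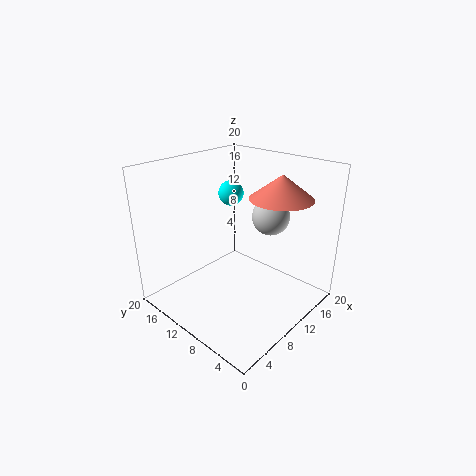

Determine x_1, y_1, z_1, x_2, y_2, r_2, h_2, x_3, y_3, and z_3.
x_1 = 15.75, y_1 = 16.75, z_1 = 13.5, x_2 = 13.75, y_2 = 5.75, r_2 = 4.25, h_2 = 3.25, x_3 = 15.75, y_3 = 8.75, z_3 = 11.75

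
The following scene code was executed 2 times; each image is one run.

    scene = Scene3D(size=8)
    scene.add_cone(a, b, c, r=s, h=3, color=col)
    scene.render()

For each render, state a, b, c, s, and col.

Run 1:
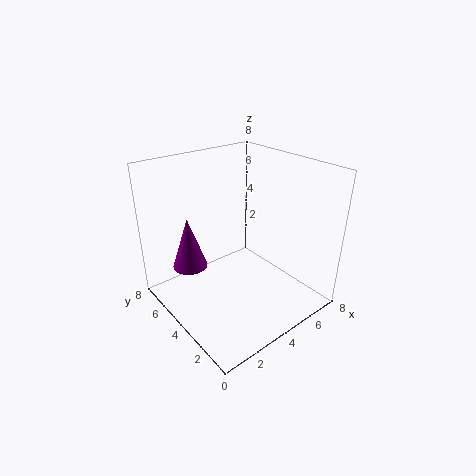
a = 2
b = 6
c = 2
s = 1
col = 'purple'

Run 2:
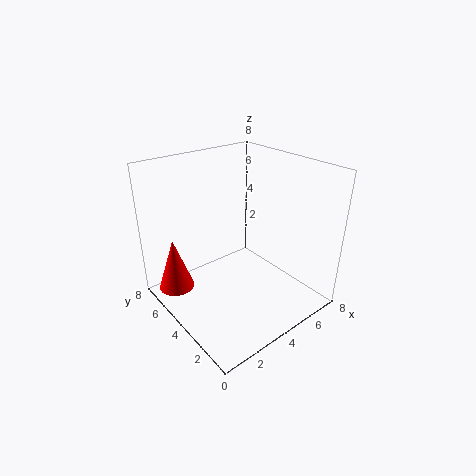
a = 1
b = 6
c = 1
s = 1
col = 'red'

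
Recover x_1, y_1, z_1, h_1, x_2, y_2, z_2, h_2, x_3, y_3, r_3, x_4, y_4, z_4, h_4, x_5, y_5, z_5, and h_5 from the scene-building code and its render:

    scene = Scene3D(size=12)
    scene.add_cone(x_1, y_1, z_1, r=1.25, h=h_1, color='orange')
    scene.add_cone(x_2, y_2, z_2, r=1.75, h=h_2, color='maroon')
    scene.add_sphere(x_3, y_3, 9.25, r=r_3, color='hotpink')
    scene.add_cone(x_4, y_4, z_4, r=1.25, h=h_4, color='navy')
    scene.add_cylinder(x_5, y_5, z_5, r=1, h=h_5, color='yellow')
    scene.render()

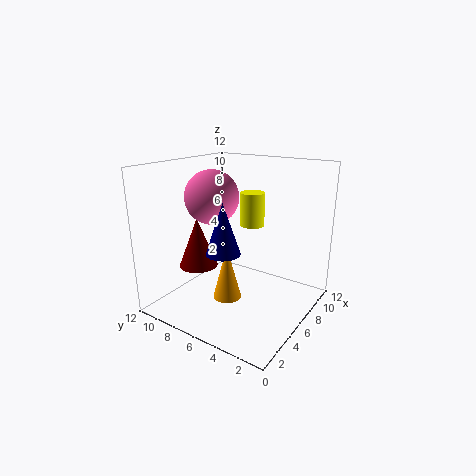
x_1 = 5.75, y_1 = 7, z_1 = 0.25, h_1 = 4.75, x_2 = 5.75, y_2 = 10.25, z_2 = 2.5, h_2 = 4.5, x_3 = 5.5, y_3 = 8.25, r_3 = 2.25, x_4 = 2.25, y_4 = 4.75, z_4 = 6.25, h_4 = 3.75, x_5 = 7, y_5 = 5.25, z_5 = 7, h_5 = 2.75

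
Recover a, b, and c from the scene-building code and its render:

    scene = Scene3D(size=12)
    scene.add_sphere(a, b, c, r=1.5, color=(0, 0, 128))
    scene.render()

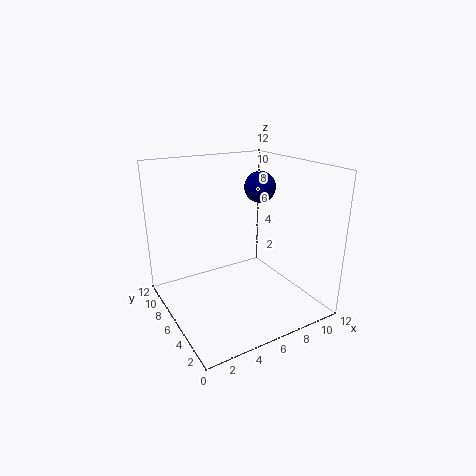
a = 10.5; b = 9.5; c = 9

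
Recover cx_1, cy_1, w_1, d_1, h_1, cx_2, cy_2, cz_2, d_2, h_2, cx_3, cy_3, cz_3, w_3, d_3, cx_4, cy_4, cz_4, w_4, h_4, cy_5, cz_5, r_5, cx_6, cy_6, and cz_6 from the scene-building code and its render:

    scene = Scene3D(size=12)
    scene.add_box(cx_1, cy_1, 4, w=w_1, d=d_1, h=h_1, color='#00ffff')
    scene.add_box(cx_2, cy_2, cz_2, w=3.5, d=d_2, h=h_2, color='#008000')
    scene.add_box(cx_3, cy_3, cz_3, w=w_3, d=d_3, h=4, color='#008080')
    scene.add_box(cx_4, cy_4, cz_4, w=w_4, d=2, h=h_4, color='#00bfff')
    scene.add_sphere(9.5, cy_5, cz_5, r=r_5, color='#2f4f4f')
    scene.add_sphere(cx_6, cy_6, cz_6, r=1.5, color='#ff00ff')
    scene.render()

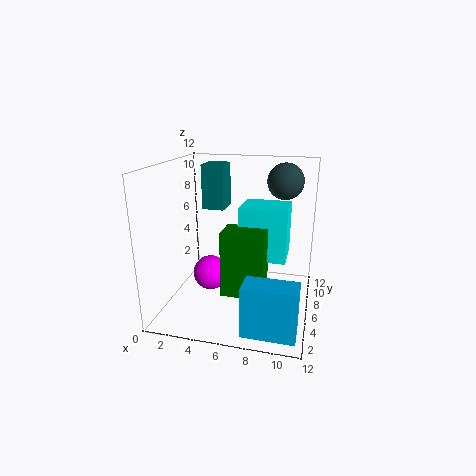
cx_1 = 6, cy_1 = 6, w_1 = 4, d_1 = 3.5, h_1 = 4.5, cx_2 = 5, cy_2 = 4, cz_2 = 1.5, d_2 = 2.5, h_2 = 5.5, cx_3 = 2, cy_3 = 8.5, cz_3 = 7.5, w_3 = 2, d_3 = 2.5, cx_4 = 7.5, cy_4 = 0.5, cz_4 = 0.5, w_4 = 4, h_4 = 4, cy_5 = 8, cz_5 = 10.5, r_5 = 1.5, cx_6 = 3.5, cy_6 = 6, cz_6 = 2.5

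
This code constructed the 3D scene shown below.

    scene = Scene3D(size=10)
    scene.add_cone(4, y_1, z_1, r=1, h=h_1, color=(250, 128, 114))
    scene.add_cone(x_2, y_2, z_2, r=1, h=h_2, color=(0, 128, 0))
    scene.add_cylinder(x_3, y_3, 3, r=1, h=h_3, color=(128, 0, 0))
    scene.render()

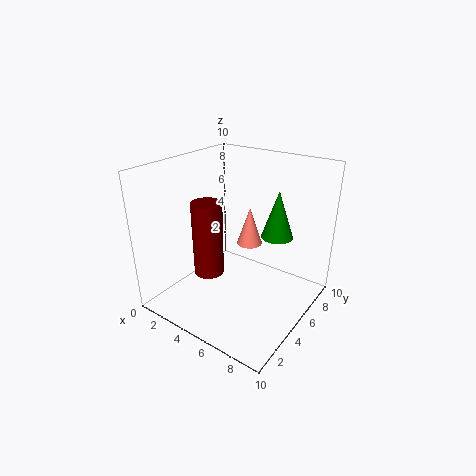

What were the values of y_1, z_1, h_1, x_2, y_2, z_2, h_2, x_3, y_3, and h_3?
y_1 = 8; z_1 = 3; h_1 = 3; x_2 = 8; y_2 = 5; z_2 = 6; h_2 = 3; x_3 = 4; y_3 = 3; h_3 = 5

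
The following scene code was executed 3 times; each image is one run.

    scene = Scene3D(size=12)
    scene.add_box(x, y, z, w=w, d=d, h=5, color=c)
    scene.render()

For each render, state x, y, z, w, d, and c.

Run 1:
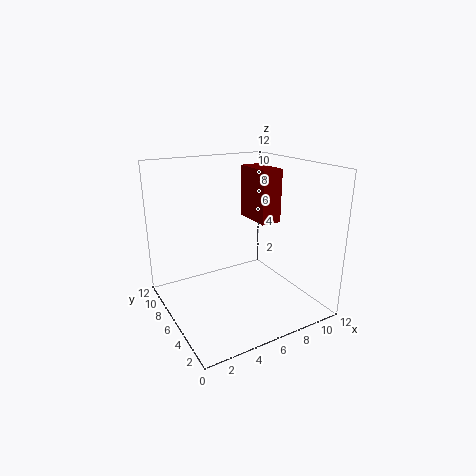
x = 9.5
y = 7.5
z = 6
w = 2
d = 4
c = 'maroon'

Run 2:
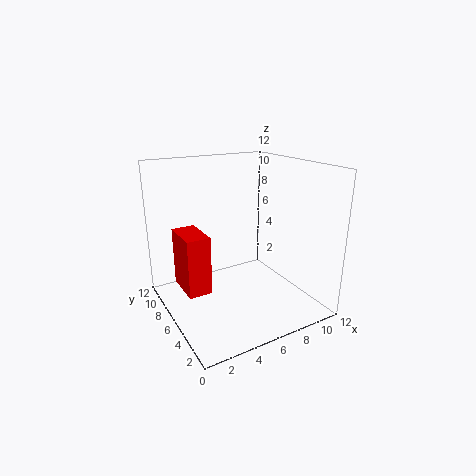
x = 1.5
y = 6
z = 1.5
w = 2
d = 3.5
c = 'red'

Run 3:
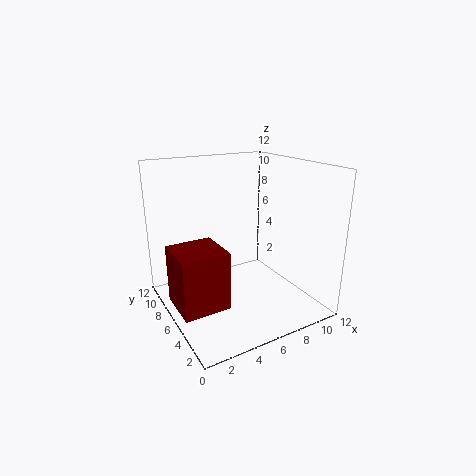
x = 0.5
y = 4.5
z = 0.5
w = 4
d = 4
c = 'maroon'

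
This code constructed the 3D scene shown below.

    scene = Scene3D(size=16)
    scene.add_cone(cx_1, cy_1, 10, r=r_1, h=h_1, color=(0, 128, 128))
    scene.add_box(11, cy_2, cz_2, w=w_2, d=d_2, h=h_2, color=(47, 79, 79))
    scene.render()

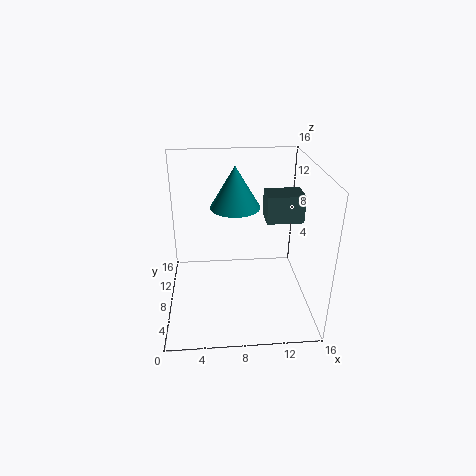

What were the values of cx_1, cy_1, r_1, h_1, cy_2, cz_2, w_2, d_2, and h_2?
cx_1 = 8
cy_1 = 12
r_1 = 3
h_1 = 5
cy_2 = 7
cz_2 = 10
w_2 = 4
d_2 = 3
h_2 = 3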